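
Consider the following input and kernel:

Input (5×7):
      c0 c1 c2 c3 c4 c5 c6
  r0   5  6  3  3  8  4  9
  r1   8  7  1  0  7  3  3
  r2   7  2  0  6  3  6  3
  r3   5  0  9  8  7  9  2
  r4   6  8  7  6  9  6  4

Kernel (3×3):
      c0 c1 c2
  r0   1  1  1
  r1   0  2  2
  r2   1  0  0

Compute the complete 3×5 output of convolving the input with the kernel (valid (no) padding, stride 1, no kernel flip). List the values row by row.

37 16 28 41 36
25 20 35 36 38
33 50 46 53 43

Output[0,0]: The receptive field on the input at this output position is [5 6 3 / 8 7 1 / 7 2 0]. Elementwise product with the kernel and sum: 5·1 + 6·1 + 3·1 + 7·2 + 1·2 + 7·1.
Output[0,1]: The receptive field on the input at this output position is [6 3 3 / 7 1 0 / 2 0 6]. Elementwise product with the kernel and sum: 6·1 + 3·1 + 3·1 + 1·2 + 0·2 + 2·1.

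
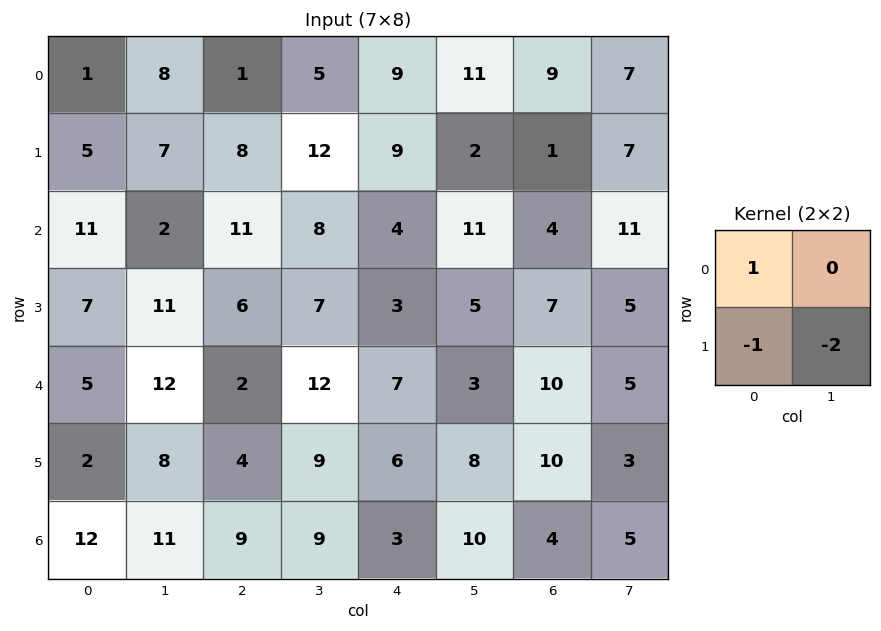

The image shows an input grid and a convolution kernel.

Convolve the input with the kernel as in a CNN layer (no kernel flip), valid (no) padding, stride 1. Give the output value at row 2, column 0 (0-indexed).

The receptive field on the input at this output position is [11 2 / 7 11]. Elementwise product with the kernel and sum: 11·1 + 7·-1 + 11·-2.

-18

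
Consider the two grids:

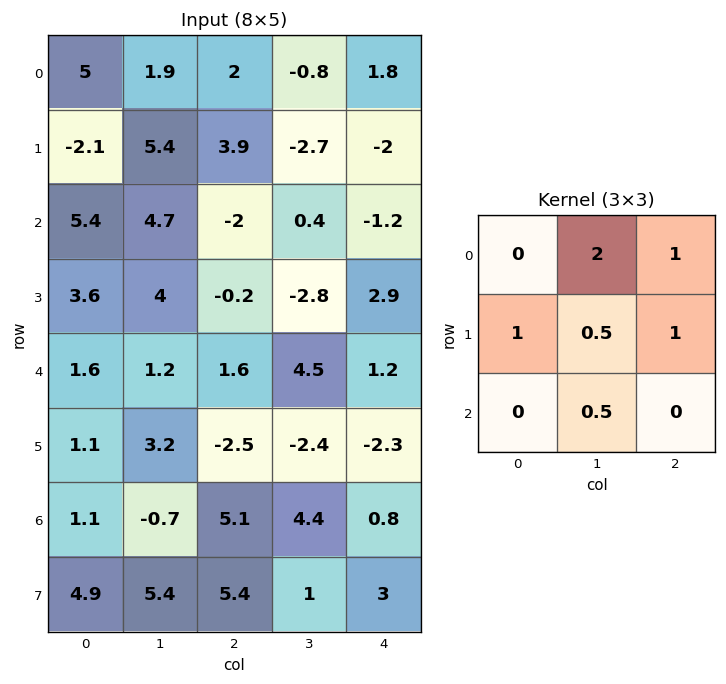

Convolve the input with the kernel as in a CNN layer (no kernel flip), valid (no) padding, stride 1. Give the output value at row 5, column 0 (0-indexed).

The receptive field on the input at this output position is [1.1 3.2 -2.5 / 1.1 -0.7 5.1 / 4.9 5.4 5.4]. Elementwise product with the kernel and sum: 3.2·2 + -2.5·1 + 1.1·1 + -0.7·0.5 + 5.1·1 + 5.4·0.5.

12.45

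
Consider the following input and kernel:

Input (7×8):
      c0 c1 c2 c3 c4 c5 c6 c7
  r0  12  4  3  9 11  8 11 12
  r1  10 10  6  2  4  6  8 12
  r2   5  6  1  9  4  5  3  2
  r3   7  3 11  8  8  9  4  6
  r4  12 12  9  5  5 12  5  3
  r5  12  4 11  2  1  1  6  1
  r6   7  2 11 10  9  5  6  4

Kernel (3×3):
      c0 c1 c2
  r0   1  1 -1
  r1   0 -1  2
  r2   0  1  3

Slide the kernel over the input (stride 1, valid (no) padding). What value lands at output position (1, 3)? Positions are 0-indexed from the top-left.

41

The receptive field on the input at this output position is [2 4 6 / 9 4 5 / 8 8 9]. Elementwise product with the kernel and sum: 2·1 + 4·1 + 6·-1 + 4·-1 + 5·2 + 8·1 + 9·3.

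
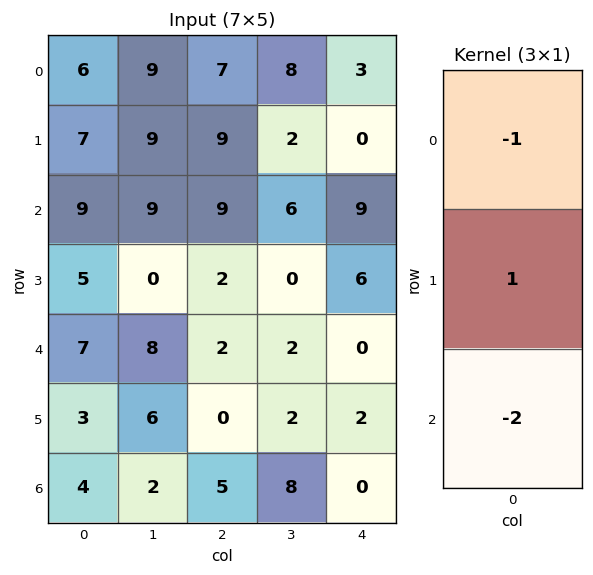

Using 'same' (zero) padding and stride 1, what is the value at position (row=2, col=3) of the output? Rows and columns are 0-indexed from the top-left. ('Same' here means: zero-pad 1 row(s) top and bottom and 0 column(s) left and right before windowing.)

4

The receptive field on the zero-padded input at this output position is [2 / 6 / 0]. Elementwise product with the kernel and sum: 2·-1 + 6·1 + 0·-2.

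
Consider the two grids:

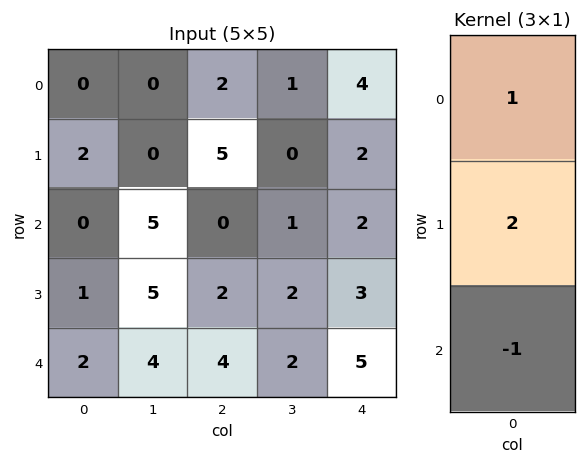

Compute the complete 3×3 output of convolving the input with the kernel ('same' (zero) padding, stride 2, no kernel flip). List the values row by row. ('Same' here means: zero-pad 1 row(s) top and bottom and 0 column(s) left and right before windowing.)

-2 -1 6
1 3 3
5 10 13

Output[0,0]: The receptive field on the zero-padded input at this output position is [0 / 0 / 2]. Elementwise product with the kernel and sum: 0·1 + 0·2 + 2·-1.
Output[0,1]: The receptive field on the zero-padded input at this output position is [0 / 2 / 5]. Elementwise product with the kernel and sum: 0·1 + 2·2 + 5·-1.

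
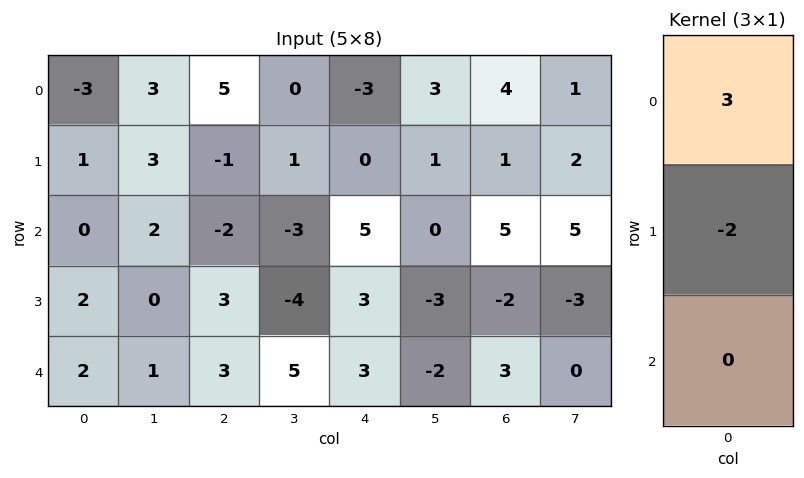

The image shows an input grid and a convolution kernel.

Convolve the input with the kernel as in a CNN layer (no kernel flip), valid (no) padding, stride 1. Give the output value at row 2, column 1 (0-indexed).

6

The receptive field on the input at this output position is [2 / 0 / 1]. Elementwise product with the kernel and sum: 2·3 + 0·-2.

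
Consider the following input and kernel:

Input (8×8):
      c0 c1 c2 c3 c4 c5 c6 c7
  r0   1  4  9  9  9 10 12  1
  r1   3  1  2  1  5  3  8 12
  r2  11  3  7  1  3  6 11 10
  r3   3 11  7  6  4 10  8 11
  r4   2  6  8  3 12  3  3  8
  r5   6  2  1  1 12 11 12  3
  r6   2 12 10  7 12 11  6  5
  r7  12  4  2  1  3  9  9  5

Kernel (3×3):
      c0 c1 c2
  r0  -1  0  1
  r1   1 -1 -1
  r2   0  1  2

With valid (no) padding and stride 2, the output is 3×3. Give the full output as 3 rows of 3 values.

25 3 25
3 20 3
41 23 3

Output[0,0]: The receptive field on the input at this output position is [1 4 9 / 3 1 2 / 11 3 7]. Elementwise product with the kernel and sum: 1·-1 + 9·1 + 3·1 + 1·-1 + 2·-1 + 3·1 + 7·2.
Output[0,1]: The receptive field on the input at this output position is [9 9 9 / 2 1 5 / 7 1 3]. Elementwise product with the kernel and sum: 9·-1 + 9·1 + 2·1 + 1·-1 + 5·-1 + 1·1 + 3·2.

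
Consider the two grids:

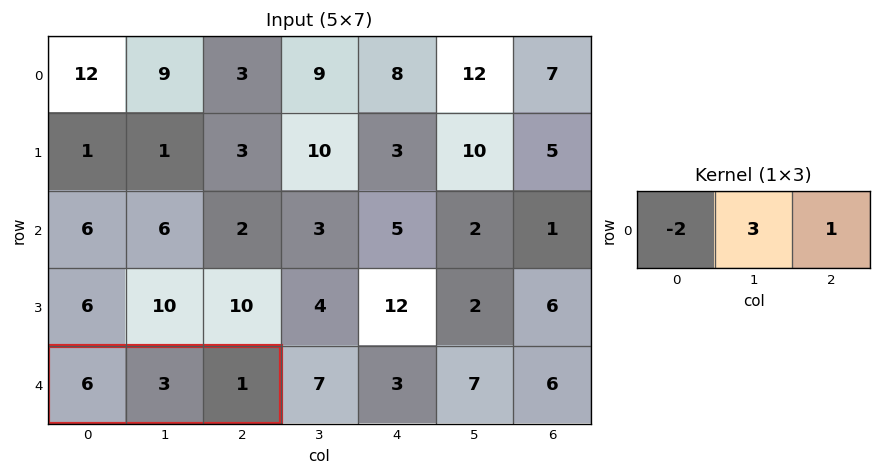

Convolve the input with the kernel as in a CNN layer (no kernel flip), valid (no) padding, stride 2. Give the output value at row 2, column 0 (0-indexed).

The receptive field on the input at this output position is [6 3 1]. Elementwise product with the kernel and sum: 6·-2 + 3·3 + 1·1.

-2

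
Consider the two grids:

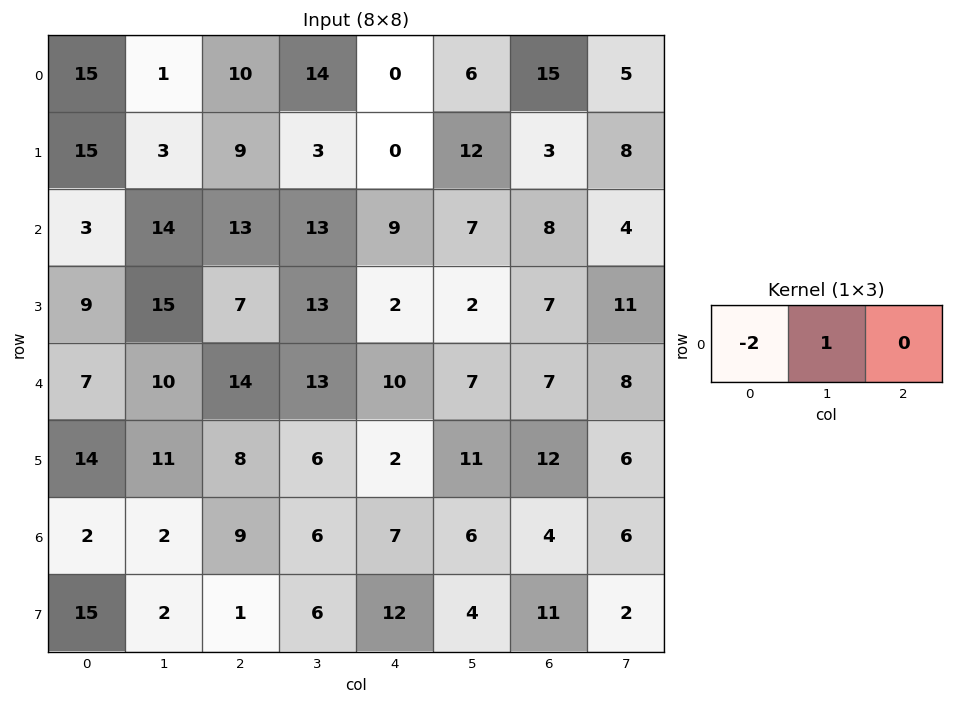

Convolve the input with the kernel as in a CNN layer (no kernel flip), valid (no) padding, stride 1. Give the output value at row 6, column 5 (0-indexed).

The receptive field on the input at this output position is [6 4 6]. Elementwise product with the kernel and sum: 6·-2 + 4·1.

-8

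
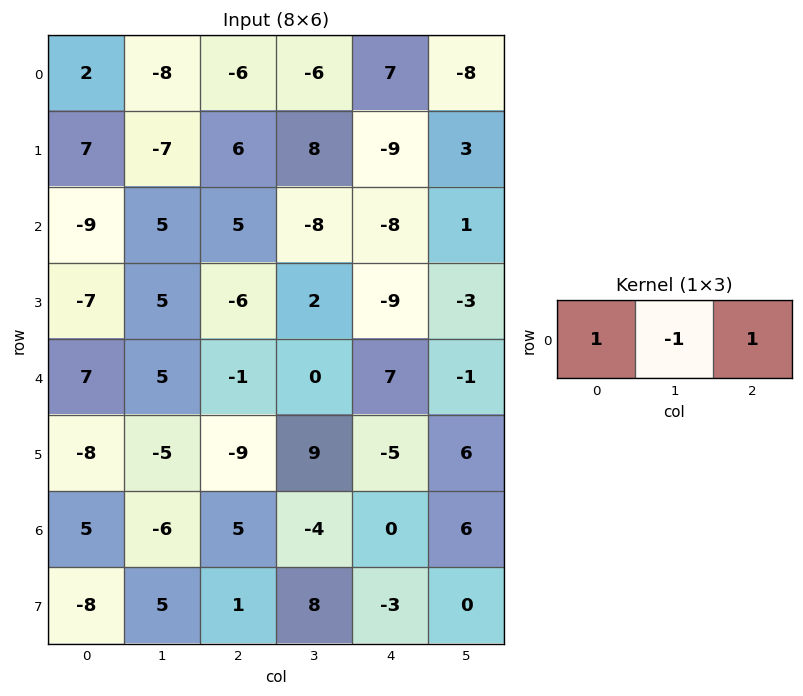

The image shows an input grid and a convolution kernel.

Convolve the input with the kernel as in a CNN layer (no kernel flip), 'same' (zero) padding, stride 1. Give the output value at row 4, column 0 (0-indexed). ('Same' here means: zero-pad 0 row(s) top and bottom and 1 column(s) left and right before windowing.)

The receptive field on the zero-padded input at this output position is [0 7 5]. Elementwise product with the kernel and sum: 0·1 + 7·-1 + 5·1.

-2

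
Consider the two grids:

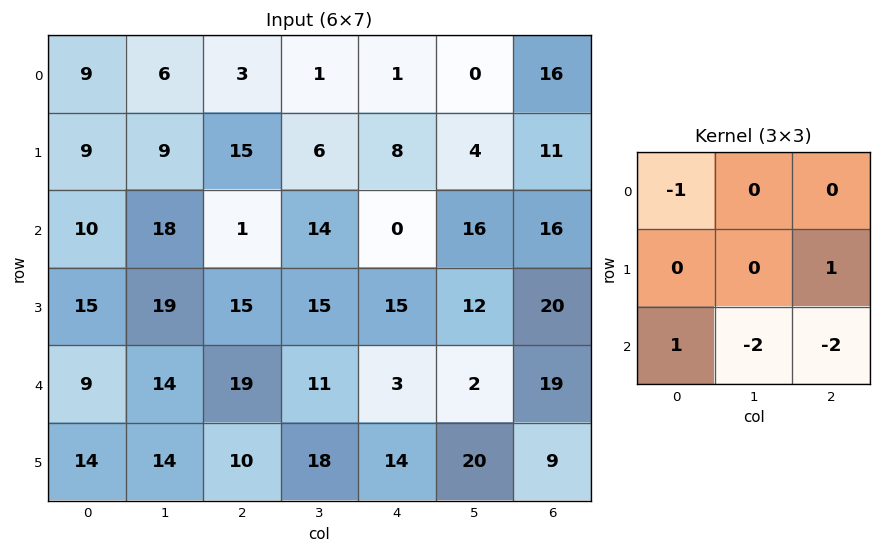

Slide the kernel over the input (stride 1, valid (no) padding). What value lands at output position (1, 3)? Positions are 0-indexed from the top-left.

-29

The receptive field on the input at this output position is [6 8 4 / 14 0 16 / 15 15 12]. Elementwise product with the kernel and sum: 6·-1 + 16·1 + 15·1 + 15·-2 + 12·-2.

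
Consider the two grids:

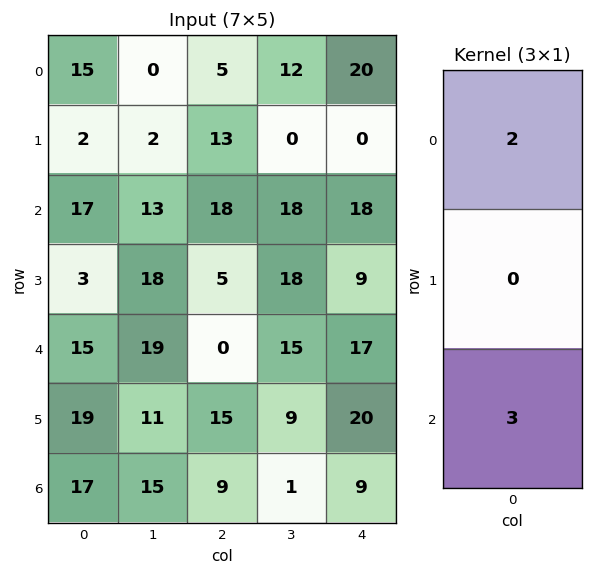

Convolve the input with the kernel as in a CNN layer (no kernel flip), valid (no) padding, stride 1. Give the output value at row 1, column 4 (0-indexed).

The receptive field on the input at this output position is [0 / 18 / 9]. Elementwise product with the kernel and sum: 0·2 + 9·3.

27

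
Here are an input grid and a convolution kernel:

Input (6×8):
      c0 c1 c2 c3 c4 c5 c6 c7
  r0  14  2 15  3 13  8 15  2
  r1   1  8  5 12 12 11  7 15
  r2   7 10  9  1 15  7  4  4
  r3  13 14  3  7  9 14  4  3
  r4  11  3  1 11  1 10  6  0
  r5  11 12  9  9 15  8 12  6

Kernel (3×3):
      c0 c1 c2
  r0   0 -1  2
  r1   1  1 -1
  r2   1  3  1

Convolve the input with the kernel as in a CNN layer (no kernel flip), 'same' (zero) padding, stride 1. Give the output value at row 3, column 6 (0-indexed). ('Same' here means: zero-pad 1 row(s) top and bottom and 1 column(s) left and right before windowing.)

The receptive field on the zero-padded input at this output position is [7 4 4 / 14 4 3 / 10 6 0]. Elementwise product with the kernel and sum: 4·-1 + 4·2 + 14·1 + 4·1 + 3·-1 + 10·1 + 6·3 + 0·1.

47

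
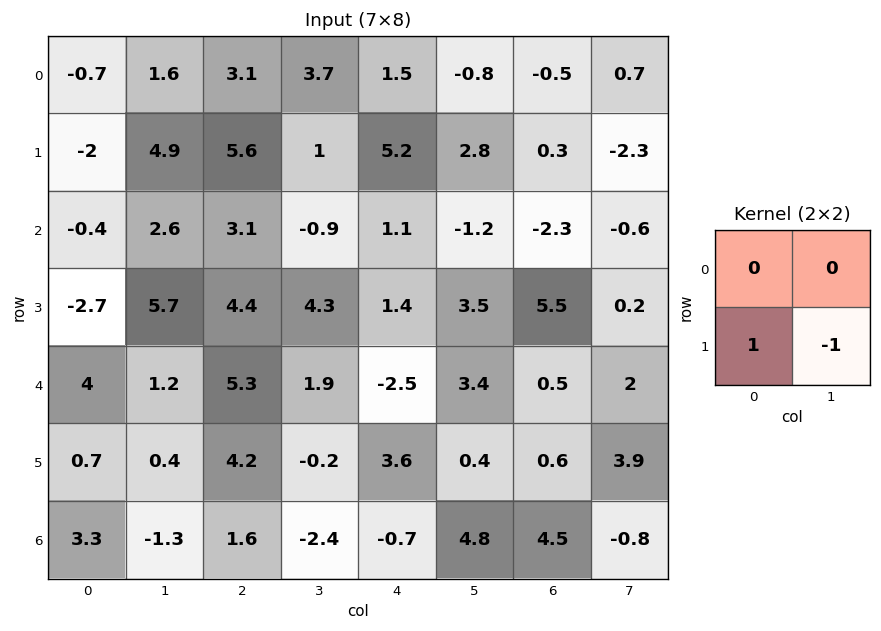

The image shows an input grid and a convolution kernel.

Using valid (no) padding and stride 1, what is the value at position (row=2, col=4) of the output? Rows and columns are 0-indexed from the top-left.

-2.1

The receptive field on the input at this output position is [1.1 -1.2 / 1.4 3.5]. Elementwise product with the kernel and sum: 1.4·1 + 3.5·-1.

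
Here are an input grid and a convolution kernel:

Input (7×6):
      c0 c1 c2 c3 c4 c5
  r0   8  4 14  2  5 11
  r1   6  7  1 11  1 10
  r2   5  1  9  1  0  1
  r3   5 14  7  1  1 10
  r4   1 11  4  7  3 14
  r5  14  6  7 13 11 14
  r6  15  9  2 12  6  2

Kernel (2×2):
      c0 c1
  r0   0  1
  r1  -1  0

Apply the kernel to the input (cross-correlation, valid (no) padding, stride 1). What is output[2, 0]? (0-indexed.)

-4

The receptive field on the input at this output position is [5 1 / 5 14]. Elementwise product with the kernel and sum: 1·1 + 5·-1.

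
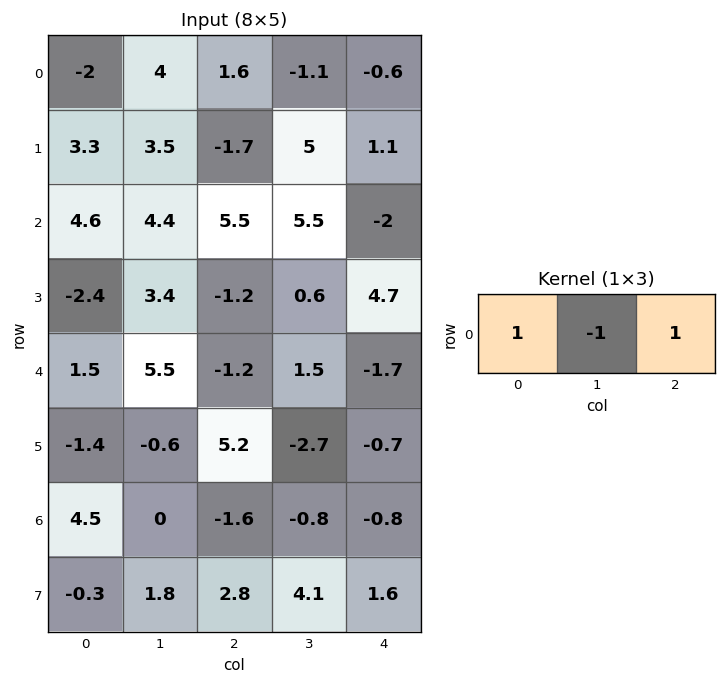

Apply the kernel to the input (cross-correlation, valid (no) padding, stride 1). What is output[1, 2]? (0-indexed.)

-5.6

The receptive field on the input at this output position is [-1.7 5 1.1]. Elementwise product with the kernel and sum: -1.7·1 + 5·-1 + 1.1·1.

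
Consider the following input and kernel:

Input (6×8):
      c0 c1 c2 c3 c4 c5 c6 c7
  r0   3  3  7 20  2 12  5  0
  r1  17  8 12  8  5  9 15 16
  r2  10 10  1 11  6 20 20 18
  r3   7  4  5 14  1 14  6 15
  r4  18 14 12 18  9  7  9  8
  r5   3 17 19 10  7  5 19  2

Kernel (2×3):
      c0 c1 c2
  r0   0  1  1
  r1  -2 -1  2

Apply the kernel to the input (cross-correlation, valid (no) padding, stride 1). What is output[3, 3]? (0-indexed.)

-16

The receptive field on the input at this output position is [14 1 14 / 18 9 7]. Elementwise product with the kernel and sum: 1·1 + 14·1 + 18·-2 + 9·-1 + 7·2.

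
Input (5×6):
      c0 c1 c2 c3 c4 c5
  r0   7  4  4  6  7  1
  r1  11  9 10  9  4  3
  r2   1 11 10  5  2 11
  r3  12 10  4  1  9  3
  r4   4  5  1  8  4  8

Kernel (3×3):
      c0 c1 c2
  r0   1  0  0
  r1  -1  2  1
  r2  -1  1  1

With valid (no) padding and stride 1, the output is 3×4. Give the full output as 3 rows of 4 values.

Output[0,0]: The receptive field on the input at this output position is [7 4 4 / 11 9 10 / 1 11 10]. Elementwise product with the kernel and sum: 7·1 + 11·-1 + 9·2 + 10·1 + 1·-1 + 11·1 + 10·1.
Output[0,1]: The receptive field on the input at this output position is [4 4 6 / 9 10 9 / 11 10 5]. Elementwise product with the kernel and sum: 4·1 + 9·-1 + 10·2 + 9·1 + 11·-1 + 10·1 + 5·1.

44 28 13 16
44 18 18 30
15 14 28 29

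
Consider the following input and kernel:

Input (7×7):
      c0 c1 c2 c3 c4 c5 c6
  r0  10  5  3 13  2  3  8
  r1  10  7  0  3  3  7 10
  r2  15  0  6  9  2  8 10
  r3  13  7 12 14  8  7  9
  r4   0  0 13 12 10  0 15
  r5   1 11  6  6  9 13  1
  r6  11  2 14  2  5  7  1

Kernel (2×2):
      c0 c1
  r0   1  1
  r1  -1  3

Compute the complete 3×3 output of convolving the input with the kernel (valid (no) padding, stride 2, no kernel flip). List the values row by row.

Output[0,0]: The receptive field on the input at this output position is [10 5 / 10 7]. Elementwise product with the kernel and sum: 10·1 + 5·1 + 10·-1 + 7·3.

26 25 23
23 45 23
32 37 40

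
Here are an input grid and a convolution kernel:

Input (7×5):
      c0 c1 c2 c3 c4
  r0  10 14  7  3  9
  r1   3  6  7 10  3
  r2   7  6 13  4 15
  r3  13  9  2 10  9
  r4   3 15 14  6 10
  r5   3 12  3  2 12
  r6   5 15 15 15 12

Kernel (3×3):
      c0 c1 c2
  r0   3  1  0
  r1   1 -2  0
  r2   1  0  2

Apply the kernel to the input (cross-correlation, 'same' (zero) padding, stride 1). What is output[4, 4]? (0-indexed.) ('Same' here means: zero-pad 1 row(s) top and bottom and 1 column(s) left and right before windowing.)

27

The receptive field on the zero-padded input at this output position is [10 9 0 / 6 10 0 / 2 12 0]. Elementwise product with the kernel and sum: 10·3 + 9·1 + 6·1 + 10·-2 + 2·1 + 0·2.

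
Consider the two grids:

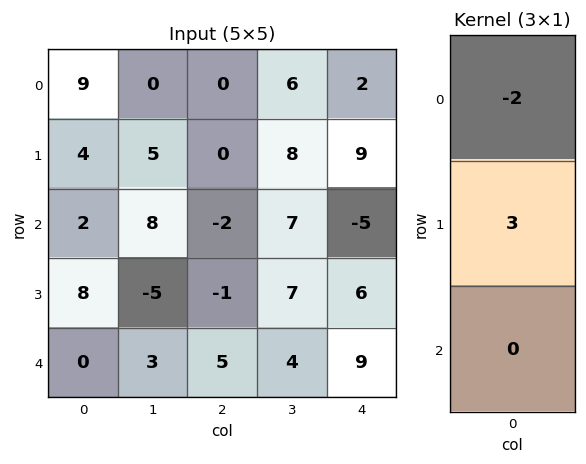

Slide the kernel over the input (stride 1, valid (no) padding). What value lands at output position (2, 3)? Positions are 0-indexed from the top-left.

The receptive field on the input at this output position is [7 / 7 / 4]. Elementwise product with the kernel and sum: 7·-2 + 7·3.

7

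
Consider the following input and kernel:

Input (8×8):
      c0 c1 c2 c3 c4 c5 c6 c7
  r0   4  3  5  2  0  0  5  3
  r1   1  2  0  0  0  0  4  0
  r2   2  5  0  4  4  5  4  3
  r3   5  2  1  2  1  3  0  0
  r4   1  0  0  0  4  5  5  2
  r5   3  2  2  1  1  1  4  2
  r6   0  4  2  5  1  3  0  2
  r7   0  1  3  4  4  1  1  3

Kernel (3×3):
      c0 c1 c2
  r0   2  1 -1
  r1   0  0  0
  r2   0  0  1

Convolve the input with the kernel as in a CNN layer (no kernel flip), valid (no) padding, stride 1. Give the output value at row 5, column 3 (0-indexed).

3

The receptive field on the input at this output position is [1 1 1 / 5 1 3 / 4 4 1]. Elementwise product with the kernel and sum: 1·2 + 1·1 + 1·-1 + 1·1.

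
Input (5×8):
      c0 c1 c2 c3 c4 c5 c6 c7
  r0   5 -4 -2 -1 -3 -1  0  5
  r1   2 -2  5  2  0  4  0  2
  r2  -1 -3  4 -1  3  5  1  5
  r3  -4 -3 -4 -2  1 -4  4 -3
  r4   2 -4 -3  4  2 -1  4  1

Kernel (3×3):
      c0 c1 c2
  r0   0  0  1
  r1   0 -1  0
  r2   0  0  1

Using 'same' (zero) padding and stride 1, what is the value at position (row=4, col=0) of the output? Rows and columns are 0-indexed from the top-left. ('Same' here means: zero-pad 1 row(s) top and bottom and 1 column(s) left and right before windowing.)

The receptive field on the zero-padded input at this output position is [0 -4 -3 / 0 2 -4 / 0 0 0]. Elementwise product with the kernel and sum: -3·1 + 2·-1 + 0·1.

-5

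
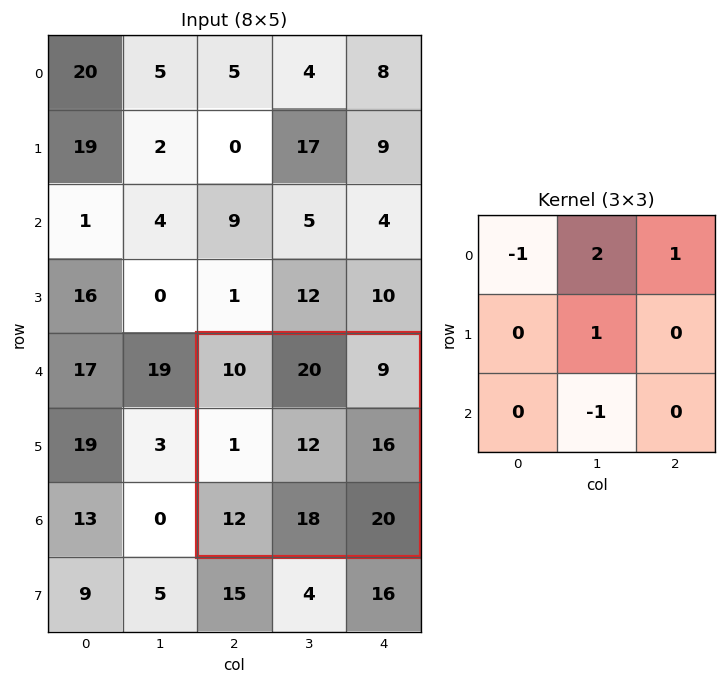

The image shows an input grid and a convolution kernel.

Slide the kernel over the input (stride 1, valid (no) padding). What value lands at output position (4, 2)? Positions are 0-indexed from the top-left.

33

The receptive field on the input at this output position is [10 20 9 / 1 12 16 / 12 18 20]. Elementwise product with the kernel and sum: 10·-1 + 20·2 + 9·1 + 12·1 + 18·-1.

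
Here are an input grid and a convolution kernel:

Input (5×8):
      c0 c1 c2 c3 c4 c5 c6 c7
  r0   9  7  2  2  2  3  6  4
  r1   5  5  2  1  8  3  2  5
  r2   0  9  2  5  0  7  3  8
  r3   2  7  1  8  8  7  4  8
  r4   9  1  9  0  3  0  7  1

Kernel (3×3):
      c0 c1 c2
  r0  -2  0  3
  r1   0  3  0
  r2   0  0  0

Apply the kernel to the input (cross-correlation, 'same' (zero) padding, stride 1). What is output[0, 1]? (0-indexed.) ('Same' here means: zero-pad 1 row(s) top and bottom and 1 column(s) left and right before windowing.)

The receptive field on the zero-padded input at this output position is [0 0 0 / 9 7 2 / 5 5 2]. Elementwise product with the kernel and sum: 0·-2 + 0·3 + 7·3.

21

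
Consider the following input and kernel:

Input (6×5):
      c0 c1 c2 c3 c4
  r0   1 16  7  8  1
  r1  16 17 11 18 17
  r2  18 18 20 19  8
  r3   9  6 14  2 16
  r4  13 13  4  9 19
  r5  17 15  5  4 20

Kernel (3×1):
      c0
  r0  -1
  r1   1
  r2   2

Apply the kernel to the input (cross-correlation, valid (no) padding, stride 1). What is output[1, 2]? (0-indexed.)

37

The receptive field on the input at this output position is [11 / 20 / 14]. Elementwise product with the kernel and sum: 11·-1 + 20·1 + 14·2.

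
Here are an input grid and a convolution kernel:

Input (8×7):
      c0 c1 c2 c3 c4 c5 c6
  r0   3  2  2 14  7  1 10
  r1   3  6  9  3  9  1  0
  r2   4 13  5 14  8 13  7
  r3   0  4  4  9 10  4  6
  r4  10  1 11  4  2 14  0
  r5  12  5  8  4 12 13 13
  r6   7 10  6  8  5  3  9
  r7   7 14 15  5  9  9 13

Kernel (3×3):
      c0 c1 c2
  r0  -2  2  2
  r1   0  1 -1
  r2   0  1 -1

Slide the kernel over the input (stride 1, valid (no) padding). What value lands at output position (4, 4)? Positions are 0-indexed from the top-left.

18

The receptive field on the input at this output position is [2 14 0 / 12 13 13 / 5 3 9]. Elementwise product with the kernel and sum: 2·-2 + 14·2 + 0·2 + 13·1 + 13·-1 + 3·1 + 9·-1.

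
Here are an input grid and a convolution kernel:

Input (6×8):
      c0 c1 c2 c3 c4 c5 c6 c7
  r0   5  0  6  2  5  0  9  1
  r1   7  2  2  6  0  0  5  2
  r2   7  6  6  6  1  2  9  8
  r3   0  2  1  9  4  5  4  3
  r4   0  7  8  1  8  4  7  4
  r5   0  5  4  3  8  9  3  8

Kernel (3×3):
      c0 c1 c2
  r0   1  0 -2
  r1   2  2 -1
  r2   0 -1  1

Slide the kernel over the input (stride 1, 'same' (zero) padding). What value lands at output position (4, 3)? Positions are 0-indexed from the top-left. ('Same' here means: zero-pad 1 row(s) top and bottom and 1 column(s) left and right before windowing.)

The receptive field on the zero-padded input at this output position is [1 9 4 / 8 1 8 / 4 3 8]. Elementwise product with the kernel and sum: 1·1 + 4·-2 + 8·2 + 1·2 + 8·-1 + 3·-1 + 8·1.

8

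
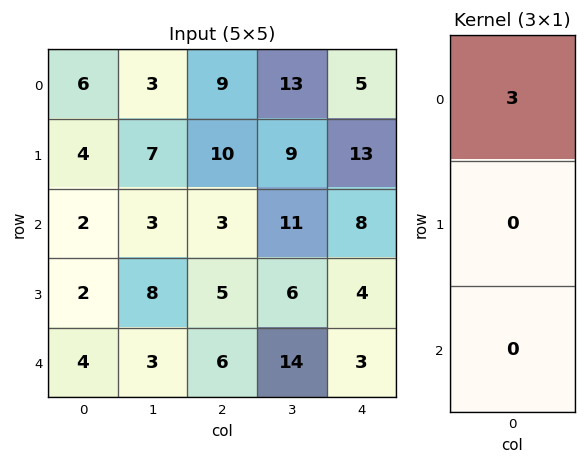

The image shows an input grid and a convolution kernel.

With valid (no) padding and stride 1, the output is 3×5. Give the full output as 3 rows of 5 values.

18 9 27 39 15
12 21 30 27 39
6 9 9 33 24

Output[0,0]: The receptive field on the input at this output position is [6 / 4 / 2]. Elementwise product with the kernel and sum: 6·3.
Output[0,1]: The receptive field on the input at this output position is [3 / 7 / 3]. Elementwise product with the kernel and sum: 3·3.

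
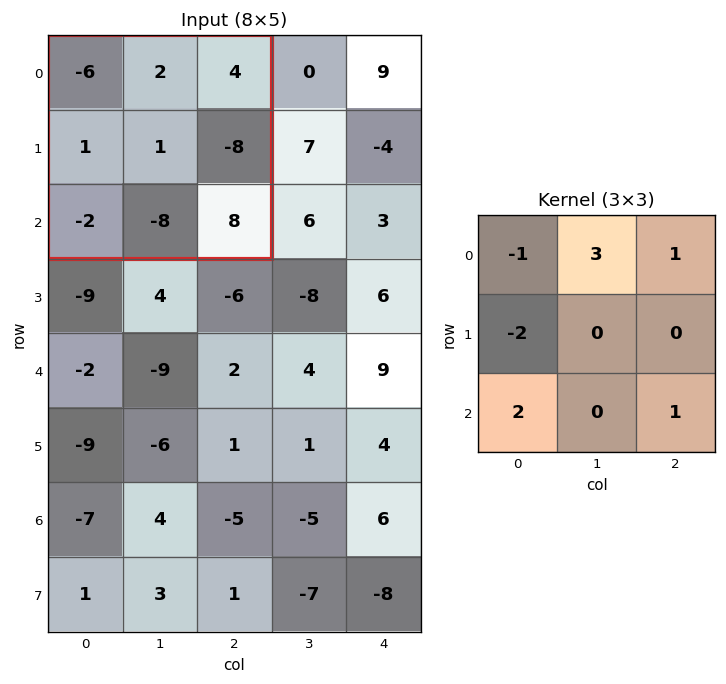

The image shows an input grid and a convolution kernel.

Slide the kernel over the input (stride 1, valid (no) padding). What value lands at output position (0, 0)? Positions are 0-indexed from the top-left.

18

The receptive field on the input at this output position is [-6 2 4 / 1 1 -8 / -2 -8 8]. Elementwise product with the kernel and sum: -6·-1 + 2·3 + 4·1 + 1·-2 + -2·2 + 8·1.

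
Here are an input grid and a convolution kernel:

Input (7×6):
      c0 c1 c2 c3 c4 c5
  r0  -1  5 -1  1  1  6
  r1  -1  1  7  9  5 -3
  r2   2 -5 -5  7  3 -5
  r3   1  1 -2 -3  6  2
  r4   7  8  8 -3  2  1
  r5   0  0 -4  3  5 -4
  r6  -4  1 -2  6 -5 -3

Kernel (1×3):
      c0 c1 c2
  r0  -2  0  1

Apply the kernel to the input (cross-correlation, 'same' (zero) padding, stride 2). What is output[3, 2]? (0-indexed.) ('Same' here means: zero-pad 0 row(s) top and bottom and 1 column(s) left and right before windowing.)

-15

The receptive field on the zero-padded input at this output position is [6 -5 -3]. Elementwise product with the kernel and sum: 6·-2 + -3·1.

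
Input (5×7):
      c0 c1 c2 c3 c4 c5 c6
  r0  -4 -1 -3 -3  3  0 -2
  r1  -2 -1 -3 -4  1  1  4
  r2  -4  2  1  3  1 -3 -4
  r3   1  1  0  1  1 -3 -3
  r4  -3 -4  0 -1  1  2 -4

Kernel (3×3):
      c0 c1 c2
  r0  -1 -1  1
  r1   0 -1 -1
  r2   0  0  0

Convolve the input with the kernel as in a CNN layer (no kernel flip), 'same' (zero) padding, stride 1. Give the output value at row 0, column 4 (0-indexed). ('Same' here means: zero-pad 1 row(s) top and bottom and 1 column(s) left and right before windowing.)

The receptive field on the zero-padded input at this output position is [0 0 0 / -3 3 0 / -4 1 1]. Elementwise product with the kernel and sum: 0·-1 + 0·-1 + 0·1 + 3·-1 + 0·-1.

-3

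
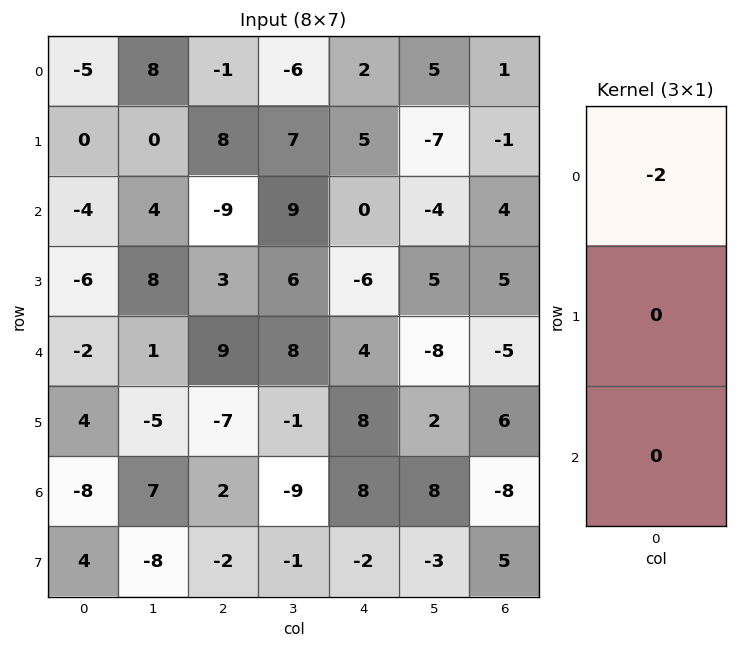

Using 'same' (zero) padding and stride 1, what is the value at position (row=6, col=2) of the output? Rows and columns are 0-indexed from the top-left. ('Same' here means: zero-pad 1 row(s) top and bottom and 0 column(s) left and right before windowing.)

14

The receptive field on the zero-padded input at this output position is [-7 / 2 / -2]. Elementwise product with the kernel and sum: -7·-2.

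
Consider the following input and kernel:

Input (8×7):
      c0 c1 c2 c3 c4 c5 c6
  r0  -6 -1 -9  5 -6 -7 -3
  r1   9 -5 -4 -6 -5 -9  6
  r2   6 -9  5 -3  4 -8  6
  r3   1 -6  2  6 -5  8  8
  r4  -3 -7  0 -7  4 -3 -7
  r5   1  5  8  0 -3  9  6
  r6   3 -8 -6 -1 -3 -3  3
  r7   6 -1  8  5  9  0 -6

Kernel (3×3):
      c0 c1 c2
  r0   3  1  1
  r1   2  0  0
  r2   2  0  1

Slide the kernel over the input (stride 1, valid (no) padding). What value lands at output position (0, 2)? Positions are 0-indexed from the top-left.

The receptive field on the input at this output position is [-9 5 -6 / -4 -6 -5 / 5 -3 4]. Elementwise product with the kernel and sum: -9·3 + 5·1 + -6·1 + -4·2 + 5·2 + 4·1.

-22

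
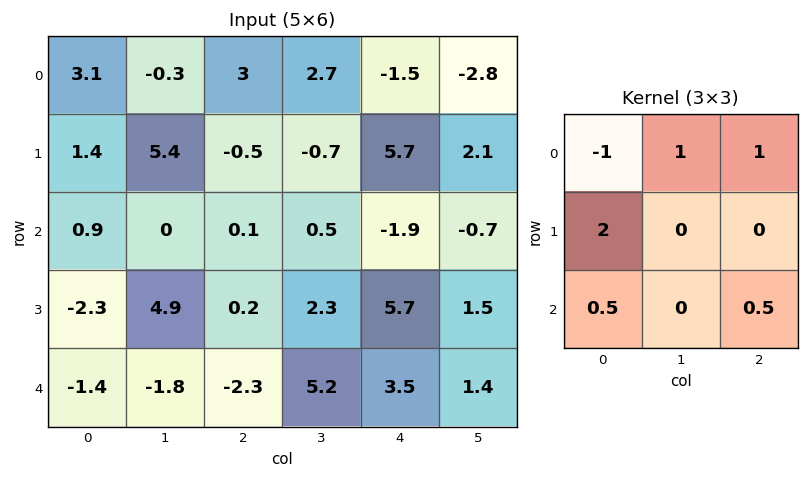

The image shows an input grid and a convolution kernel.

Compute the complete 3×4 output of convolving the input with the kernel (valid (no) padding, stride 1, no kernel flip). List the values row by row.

Output[0,0]: The receptive field on the input at this output position is [3.1 -0.3 3 / 1.4 5.4 -0.5 / 0.9 0 0.1]. Elementwise product with the kernel and sum: 3.1·-1 + -0.3·1 + 3·1 + 1.4·2 + 0.9·0.5 + 0.1·0.5.

2.9 17.05 -3.7 -8.5
4.25 -3 8.65 11.4
-7.25 12.1 -0.5 4.8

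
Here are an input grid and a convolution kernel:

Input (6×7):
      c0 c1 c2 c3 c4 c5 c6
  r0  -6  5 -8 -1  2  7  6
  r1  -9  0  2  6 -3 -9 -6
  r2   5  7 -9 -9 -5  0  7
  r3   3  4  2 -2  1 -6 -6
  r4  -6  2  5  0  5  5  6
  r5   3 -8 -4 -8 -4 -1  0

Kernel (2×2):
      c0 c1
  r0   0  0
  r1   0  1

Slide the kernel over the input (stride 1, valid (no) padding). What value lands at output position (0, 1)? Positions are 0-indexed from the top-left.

The receptive field on the input at this output position is [5 -8 / 0 2]. Elementwise product with the kernel and sum: 2·1.

2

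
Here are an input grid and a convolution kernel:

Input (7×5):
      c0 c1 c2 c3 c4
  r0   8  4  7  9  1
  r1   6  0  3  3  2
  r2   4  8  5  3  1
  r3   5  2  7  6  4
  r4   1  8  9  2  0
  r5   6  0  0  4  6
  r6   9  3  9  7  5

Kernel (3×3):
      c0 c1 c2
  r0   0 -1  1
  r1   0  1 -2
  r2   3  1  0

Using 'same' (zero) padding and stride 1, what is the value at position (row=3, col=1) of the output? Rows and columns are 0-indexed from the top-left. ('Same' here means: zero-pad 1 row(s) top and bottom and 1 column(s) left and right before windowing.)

-4

The receptive field on the zero-padded input at this output position is [4 8 5 / 5 2 7 / 1 8 9]. Elementwise product with the kernel and sum: 8·-1 + 5·1 + 2·1 + 7·-2 + 1·3 + 8·1.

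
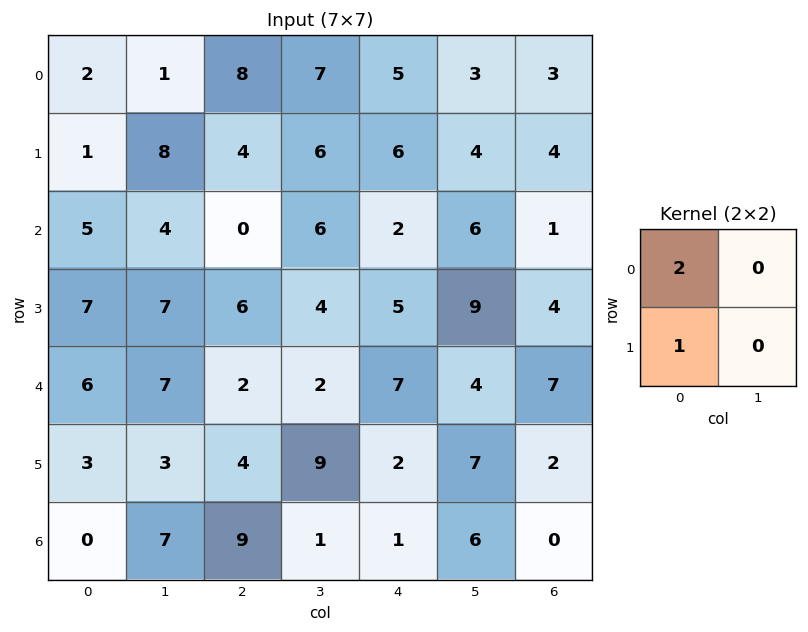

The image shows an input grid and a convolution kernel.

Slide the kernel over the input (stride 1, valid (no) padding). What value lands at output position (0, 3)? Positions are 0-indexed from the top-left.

The receptive field on the input at this output position is [7 5 / 6 6]. Elementwise product with the kernel and sum: 7·2 + 6·1.

20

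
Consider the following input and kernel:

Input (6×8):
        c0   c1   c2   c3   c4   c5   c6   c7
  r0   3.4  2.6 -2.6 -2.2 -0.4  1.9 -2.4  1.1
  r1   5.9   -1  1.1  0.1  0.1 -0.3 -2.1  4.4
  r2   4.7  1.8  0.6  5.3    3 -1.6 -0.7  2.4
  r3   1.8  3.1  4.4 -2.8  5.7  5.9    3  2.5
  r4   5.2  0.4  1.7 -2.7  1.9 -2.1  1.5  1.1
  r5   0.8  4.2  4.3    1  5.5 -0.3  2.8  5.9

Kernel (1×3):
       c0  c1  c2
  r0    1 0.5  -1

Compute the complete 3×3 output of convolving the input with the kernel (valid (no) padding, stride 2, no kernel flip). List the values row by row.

7.3 -3.3 2.95
5 0.25 2.9
3.7 -1.55 -0.65

Output[0,0]: The receptive field on the input at this output position is [3.4 2.6 -2.6]. Elementwise product with the kernel and sum: 3.4·1 + 2.6·0.5 + -2.6·-1.
Output[0,1]: The receptive field on the input at this output position is [-2.6 -2.2 -0.4]. Elementwise product with the kernel and sum: -2.6·1 + -2.2·0.5 + -0.4·-1.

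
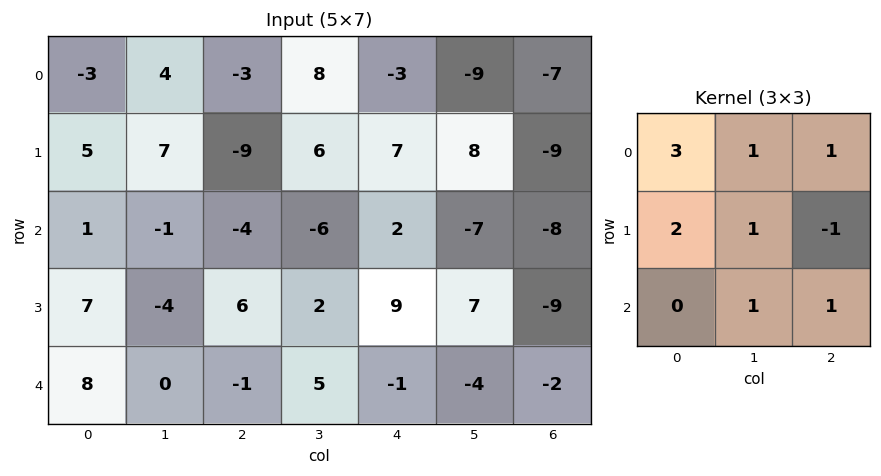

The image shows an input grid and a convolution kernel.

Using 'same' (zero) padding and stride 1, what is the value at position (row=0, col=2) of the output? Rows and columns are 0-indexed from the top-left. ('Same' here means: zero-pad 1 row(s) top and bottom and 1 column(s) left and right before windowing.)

The receptive field on the zero-padded input at this output position is [0 0 0 / 4 -3 8 / 7 -9 6]. Elementwise product with the kernel and sum: 0·3 + 0·1 + 0·1 + 4·2 + -3·1 + 8·-1 + -9·1 + 6·1.

-6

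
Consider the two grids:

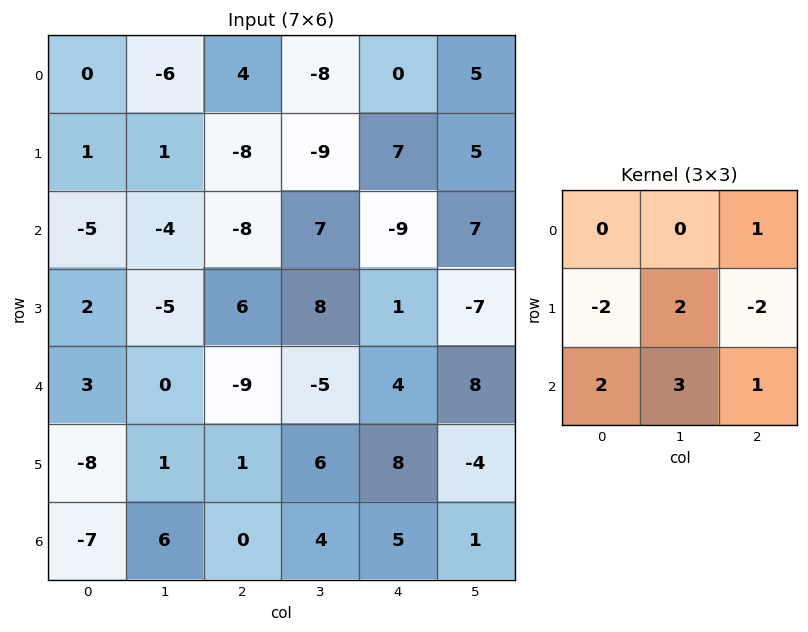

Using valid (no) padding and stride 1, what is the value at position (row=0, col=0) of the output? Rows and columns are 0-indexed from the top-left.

The receptive field on the input at this output position is [0 -6 4 / 1 1 -8 / -5 -4 -8]. Elementwise product with the kernel and sum: 4·1 + 1·-2 + 1·2 + -8·-2 + -5·2 + -4·3 + -8·1.

-10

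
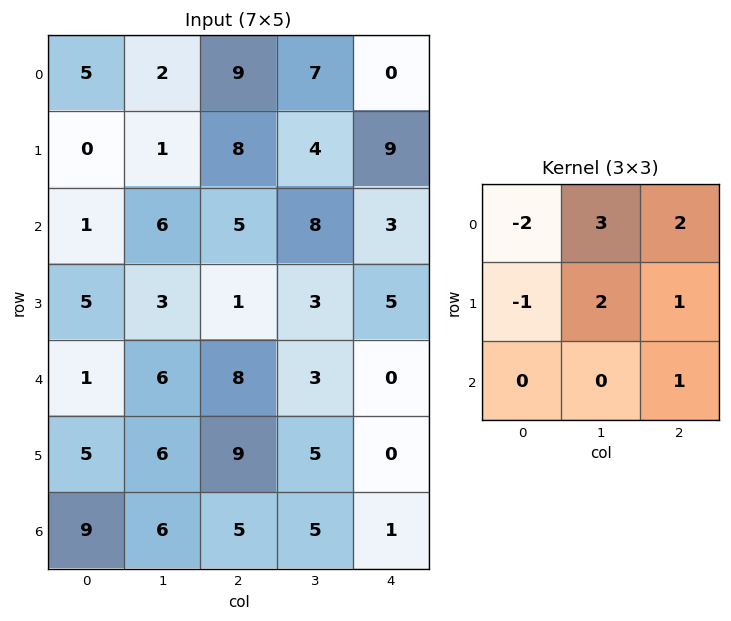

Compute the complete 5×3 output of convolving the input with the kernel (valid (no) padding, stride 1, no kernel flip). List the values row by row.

29 64 15
36 45 33
36 24 30
29 21 15
53 40 -5

Output[0,0]: The receptive field on the input at this output position is [5 2 9 / 0 1 8 / 1 6 5]. Elementwise product with the kernel and sum: 5·-2 + 2·3 + 9·2 + 0·-1 + 1·2 + 8·1 + 5·1.
Output[0,1]: The receptive field on the input at this output position is [2 9 7 / 1 8 4 / 6 5 8]. Elementwise product with the kernel and sum: 2·-2 + 9·3 + 7·2 + 1·-1 + 8·2 + 4·1 + 8·1.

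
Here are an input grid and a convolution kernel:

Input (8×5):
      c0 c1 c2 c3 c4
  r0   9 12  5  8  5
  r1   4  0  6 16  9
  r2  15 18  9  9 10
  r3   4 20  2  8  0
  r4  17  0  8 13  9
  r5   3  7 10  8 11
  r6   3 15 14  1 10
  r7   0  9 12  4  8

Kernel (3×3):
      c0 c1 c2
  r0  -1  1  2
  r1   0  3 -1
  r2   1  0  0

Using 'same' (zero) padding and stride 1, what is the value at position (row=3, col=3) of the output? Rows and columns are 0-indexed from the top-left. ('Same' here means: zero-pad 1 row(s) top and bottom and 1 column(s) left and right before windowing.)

52

The receptive field on the zero-padded input at this output position is [9 9 10 / 2 8 0 / 8 13 9]. Elementwise product with the kernel and sum: 9·-1 + 9·1 + 10·2 + 8·3 + 0·-1 + 8·1.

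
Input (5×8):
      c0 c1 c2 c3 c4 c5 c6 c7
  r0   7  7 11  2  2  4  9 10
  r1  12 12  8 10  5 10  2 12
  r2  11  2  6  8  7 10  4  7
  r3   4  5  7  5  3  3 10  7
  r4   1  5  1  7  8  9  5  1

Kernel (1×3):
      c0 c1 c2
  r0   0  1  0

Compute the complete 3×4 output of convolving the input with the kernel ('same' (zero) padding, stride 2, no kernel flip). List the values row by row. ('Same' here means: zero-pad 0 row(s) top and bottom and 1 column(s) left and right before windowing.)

Output[0,0]: The receptive field on the zero-padded input at this output position is [0 7 7]. Elementwise product with the kernel and sum: 7·1.

7 11 2 9
11 6 7 4
1 1 8 5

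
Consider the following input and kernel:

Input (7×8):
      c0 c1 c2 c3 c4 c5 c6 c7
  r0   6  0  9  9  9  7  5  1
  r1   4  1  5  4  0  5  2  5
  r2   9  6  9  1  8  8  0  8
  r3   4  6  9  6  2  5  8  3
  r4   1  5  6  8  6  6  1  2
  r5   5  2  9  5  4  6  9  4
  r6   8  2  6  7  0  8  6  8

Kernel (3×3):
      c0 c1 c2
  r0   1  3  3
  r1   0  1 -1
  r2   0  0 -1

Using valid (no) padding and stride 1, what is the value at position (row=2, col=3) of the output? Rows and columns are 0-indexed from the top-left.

40

The receptive field on the input at this output position is [1 8 8 / 6 2 5 / 8 6 6]. Elementwise product with the kernel and sum: 1·1 + 8·3 + 8·3 + 2·1 + 5·-1 + 6·-1.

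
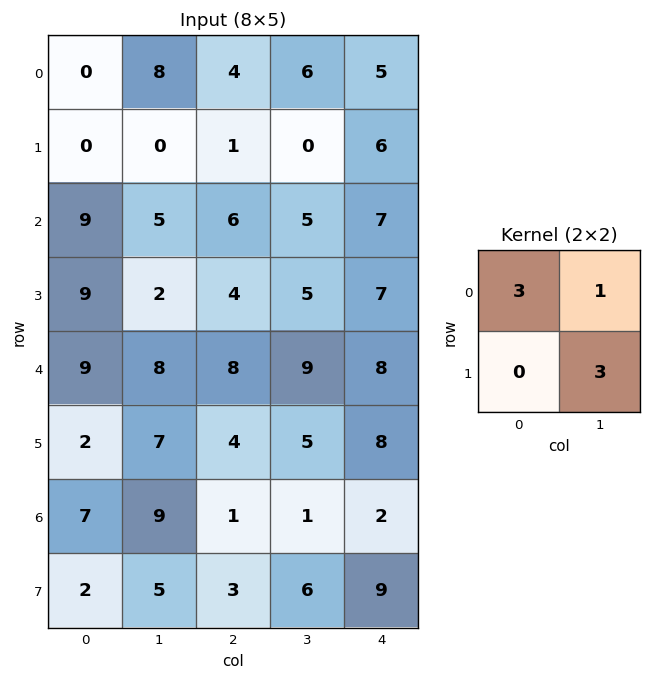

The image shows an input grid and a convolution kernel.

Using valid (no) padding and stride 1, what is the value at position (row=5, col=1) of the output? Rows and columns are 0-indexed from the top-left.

The receptive field on the input at this output position is [7 4 / 9 1]. Elementwise product with the kernel and sum: 7·3 + 4·1 + 1·3.

28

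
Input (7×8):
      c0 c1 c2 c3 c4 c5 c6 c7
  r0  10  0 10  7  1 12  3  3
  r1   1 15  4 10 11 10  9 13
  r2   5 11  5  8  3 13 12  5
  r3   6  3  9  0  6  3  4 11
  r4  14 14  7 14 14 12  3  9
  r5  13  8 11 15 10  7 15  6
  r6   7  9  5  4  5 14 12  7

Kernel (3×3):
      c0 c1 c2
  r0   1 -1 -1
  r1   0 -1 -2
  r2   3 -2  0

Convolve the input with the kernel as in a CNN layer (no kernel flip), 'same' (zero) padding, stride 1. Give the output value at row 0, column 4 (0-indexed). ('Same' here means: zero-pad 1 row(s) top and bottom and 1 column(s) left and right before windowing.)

-17

The receptive field on the zero-padded input at this output position is [0 0 0 / 7 1 12 / 10 11 10]. Elementwise product with the kernel and sum: 0·1 + 0·-1 + 0·-1 + 1·-1 + 12·-2 + 10·3 + 11·-2.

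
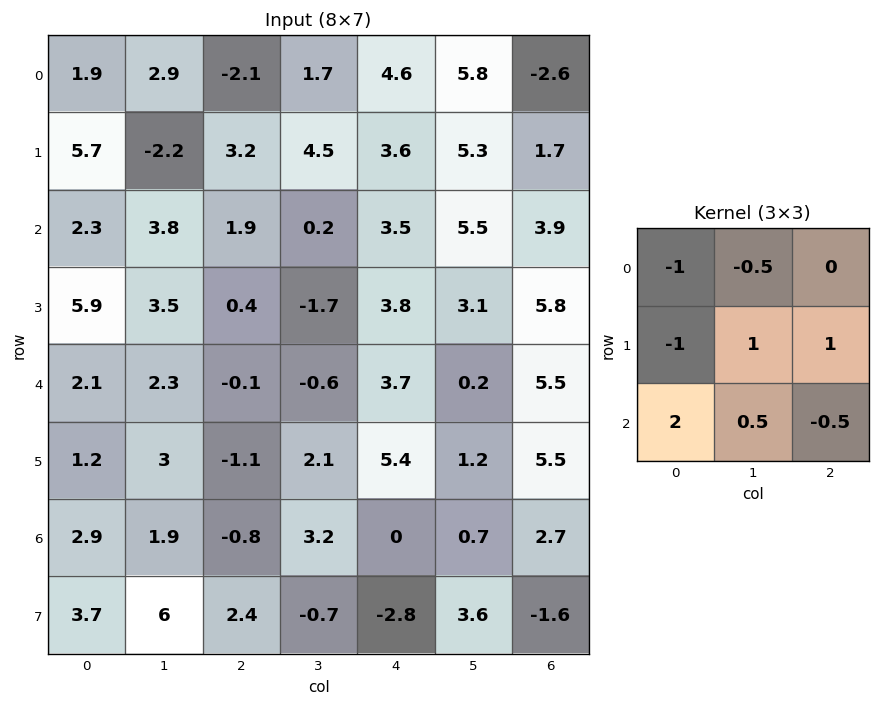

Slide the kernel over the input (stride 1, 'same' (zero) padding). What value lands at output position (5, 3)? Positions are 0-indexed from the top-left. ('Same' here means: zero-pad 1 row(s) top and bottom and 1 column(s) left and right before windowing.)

9

The receptive field on the zero-padded input at this output position is [-0.1 -0.6 3.7 / -1.1 2.1 5.4 / -0.8 3.2 0]. Elementwise product with the kernel and sum: -0.1·-1 + -0.6·-0.5 + -1.1·-1 + 2.1·1 + 5.4·1 + -0.8·2 + 3.2·0.5 + 0·-0.5.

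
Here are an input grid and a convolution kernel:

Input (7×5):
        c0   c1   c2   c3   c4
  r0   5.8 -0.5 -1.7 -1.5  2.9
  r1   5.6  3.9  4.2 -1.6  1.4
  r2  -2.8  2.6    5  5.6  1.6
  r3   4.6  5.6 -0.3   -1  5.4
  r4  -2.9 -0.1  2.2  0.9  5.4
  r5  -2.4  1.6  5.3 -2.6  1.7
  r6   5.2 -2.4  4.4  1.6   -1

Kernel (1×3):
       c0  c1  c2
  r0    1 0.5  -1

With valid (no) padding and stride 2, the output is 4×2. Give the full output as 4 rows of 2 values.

7.25 -5.35
-6.5 6.2
-5.15 -2.75
-0.4 6.2

Output[0,0]: The receptive field on the input at this output position is [5.8 -0.5 -1.7]. Elementwise product with the kernel and sum: 5.8·1 + -0.5·0.5 + -1.7·-1.
Output[0,1]: The receptive field on the input at this output position is [-1.7 -1.5 2.9]. Elementwise product with the kernel and sum: -1.7·1 + -1.5·0.5 + 2.9·-1.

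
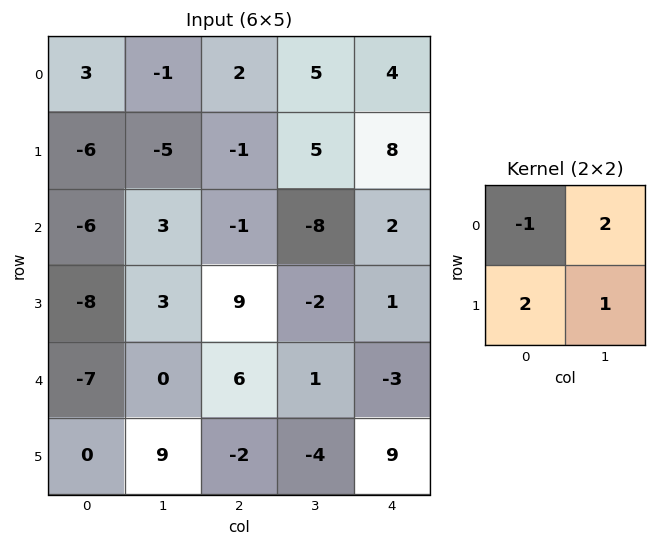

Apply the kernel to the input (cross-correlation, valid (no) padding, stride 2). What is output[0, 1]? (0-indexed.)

11

The receptive field on the input at this output position is [2 5 / -1 5]. Elementwise product with the kernel and sum: 2·-1 + 5·2 + -1·2 + 5·1.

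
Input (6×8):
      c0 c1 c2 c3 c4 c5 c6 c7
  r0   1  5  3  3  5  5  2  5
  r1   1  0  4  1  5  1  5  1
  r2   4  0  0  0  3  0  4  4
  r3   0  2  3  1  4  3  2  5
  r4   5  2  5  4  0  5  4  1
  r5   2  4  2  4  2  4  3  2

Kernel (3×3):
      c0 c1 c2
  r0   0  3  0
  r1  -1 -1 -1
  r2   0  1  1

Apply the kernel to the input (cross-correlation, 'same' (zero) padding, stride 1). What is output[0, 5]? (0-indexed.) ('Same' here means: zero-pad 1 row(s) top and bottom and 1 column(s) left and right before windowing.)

-6

The receptive field on the zero-padded input at this output position is [0 0 0 / 5 5 2 / 5 1 5]. Elementwise product with the kernel and sum: 0·3 + 5·-1 + 5·-1 + 2·-1 + 1·1 + 5·1.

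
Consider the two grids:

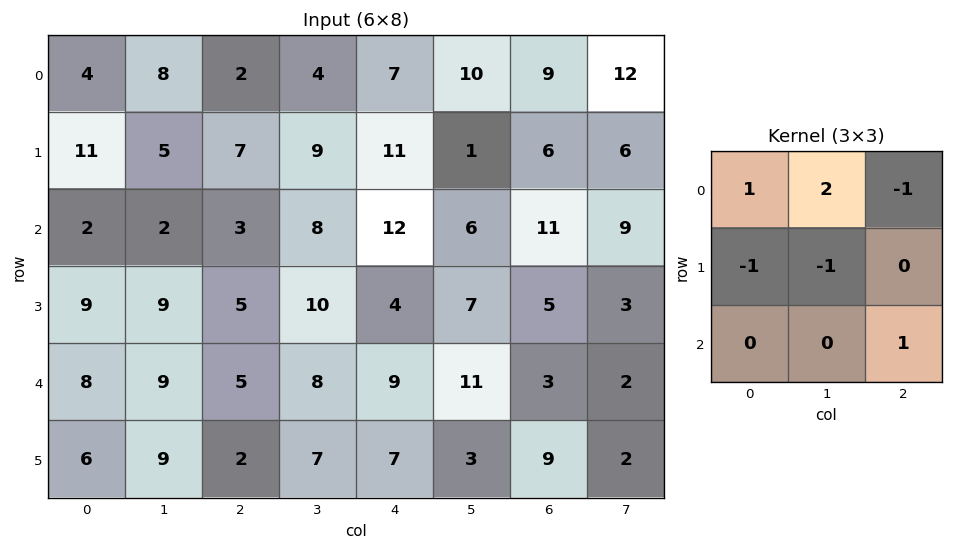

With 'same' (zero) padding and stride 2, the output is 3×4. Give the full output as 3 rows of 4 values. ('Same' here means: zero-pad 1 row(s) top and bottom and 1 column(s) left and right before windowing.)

Output[0,0]: The receptive field on the zero-padded input at this output position is [0 0 0 / 0 4 8 / 0 11 5]. Elementwise product with the kernel and sum: 0·1 + 0·2 + 0·-1 + 0·-1 + 4·-1 + 5·1.
Output[0,1]: The receptive field on the zero-padded input at this output position is [0 0 0 / 8 2 4 / 5 7 9]. Elementwise product with the kernel and sum: 0·1 + 0·2 + 0·-1 + 8·-1 + 2·-1 + 9·1.

1 -1 -10 -13
24 15 17 -7
10 2 -3 2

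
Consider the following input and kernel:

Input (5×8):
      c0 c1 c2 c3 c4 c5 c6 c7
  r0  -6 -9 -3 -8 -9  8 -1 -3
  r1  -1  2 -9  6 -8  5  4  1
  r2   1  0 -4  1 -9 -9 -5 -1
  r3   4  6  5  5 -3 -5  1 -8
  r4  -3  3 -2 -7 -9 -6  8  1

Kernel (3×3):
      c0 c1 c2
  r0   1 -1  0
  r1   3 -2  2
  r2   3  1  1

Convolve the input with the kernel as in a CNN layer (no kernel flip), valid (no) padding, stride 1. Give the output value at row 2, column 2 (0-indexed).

-28

The receptive field on the input at this output position is [-4 1 -9 / 5 5 -3 / -2 -7 -9]. Elementwise product with the kernel and sum: -4·1 + 1·-1 + 5·3 + 5·-2 + -3·2 + -2·3 + -7·1 + -9·1.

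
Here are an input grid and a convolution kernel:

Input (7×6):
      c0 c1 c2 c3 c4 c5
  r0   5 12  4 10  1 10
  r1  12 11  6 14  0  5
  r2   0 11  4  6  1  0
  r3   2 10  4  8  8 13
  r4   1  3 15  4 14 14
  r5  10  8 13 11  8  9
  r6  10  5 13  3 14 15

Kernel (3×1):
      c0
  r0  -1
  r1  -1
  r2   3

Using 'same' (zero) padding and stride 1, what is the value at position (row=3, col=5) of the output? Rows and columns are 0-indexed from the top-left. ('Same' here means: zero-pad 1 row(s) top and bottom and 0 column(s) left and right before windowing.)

29

The receptive field on the zero-padded input at this output position is [0 / 13 / 14]. Elementwise product with the kernel and sum: 0·-1 + 13·-1 + 14·3.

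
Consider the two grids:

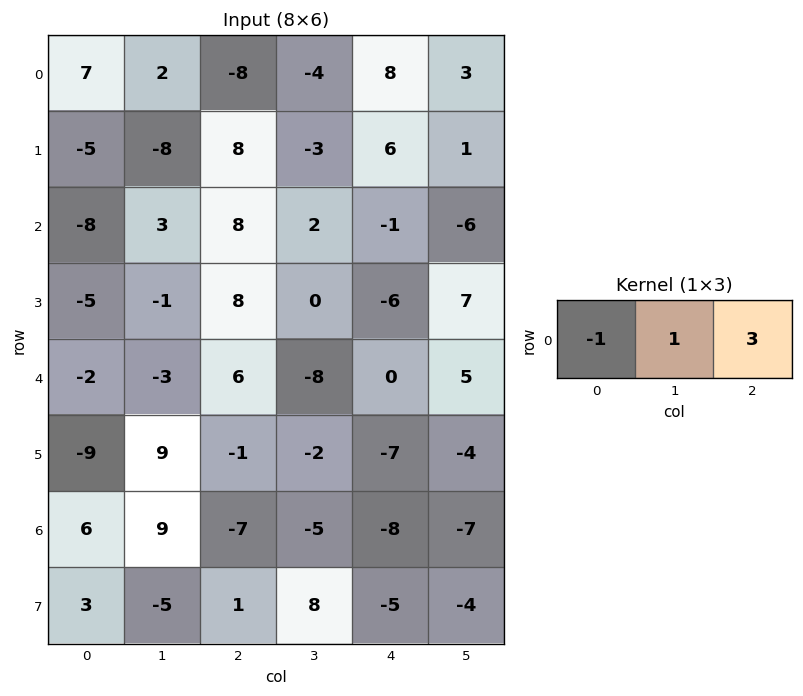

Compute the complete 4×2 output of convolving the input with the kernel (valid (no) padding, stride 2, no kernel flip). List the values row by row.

Output[0,0]: The receptive field on the input at this output position is [7 2 -8]. Elementwise product with the kernel and sum: 7·-1 + 2·1 + -8·3.

-29 28
35 -9
17 -14
-18 -22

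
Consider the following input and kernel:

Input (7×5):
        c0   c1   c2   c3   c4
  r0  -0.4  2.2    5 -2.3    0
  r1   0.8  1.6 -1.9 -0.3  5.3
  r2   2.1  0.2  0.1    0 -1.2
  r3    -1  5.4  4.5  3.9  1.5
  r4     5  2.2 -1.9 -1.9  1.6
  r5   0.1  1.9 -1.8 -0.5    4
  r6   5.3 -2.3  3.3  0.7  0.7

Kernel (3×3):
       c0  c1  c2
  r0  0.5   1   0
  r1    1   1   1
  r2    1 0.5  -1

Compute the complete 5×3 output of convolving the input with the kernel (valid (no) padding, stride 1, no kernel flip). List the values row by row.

4.6 5.75 4.6
1.6 2.95 2.6
18.15 17.15 5.5
13.05 7.1 -2.1
5.75 -2.55 1.8

Output[0,0]: The receptive field on the input at this output position is [-0.4 2.2 5 / 0.8 1.6 -1.9 / 2.1 0.2 0.1]. Elementwise product with the kernel and sum: -0.4·0.5 + 2.2·1 + 0.8·1 + 1.6·1 + -1.9·1 + 2.1·1 + 0.2·0.5 + 0.1·-1.
Output[0,1]: The receptive field on the input at this output position is [2.2 5 -2.3 / 1.6 -1.9 -0.3 / 0.2 0.1 0]. Elementwise product with the kernel and sum: 2.2·0.5 + 5·1 + 1.6·1 + -1.9·1 + -0.3·1 + 0.2·1 + 0.1·0.5 + 0·-1.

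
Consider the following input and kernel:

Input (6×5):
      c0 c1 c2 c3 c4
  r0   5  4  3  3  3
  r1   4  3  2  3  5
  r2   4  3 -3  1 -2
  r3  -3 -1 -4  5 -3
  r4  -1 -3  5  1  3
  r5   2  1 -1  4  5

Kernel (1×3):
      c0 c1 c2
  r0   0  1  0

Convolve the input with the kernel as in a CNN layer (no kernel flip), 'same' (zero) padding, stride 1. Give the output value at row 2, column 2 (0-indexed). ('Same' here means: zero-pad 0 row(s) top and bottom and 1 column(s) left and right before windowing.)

-3

The receptive field on the zero-padded input at this output position is [3 -3 1]. Elementwise product with the kernel and sum: -3·1.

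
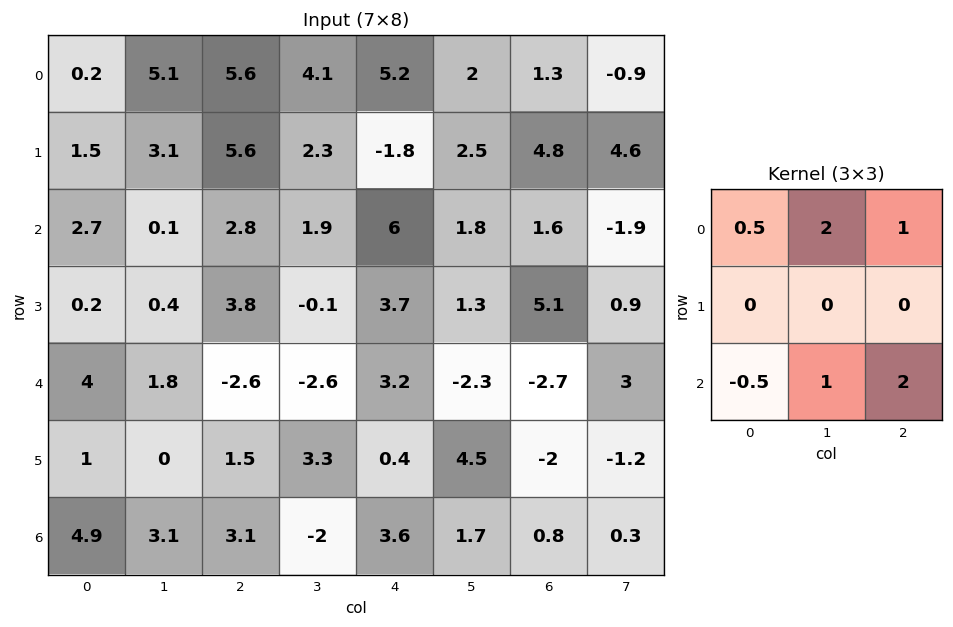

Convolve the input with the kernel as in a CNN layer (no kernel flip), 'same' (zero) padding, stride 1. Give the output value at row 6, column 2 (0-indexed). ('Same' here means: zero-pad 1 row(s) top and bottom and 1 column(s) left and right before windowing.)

The receptive field on the zero-padded input at this output position is [0 1.5 3.3 / 3.1 3.1 -2 / 0 0 0]. Elementwise product with the kernel and sum: 0·0.5 + 1.5·2 + 3.3·1 + 0·-0.5 + 0·1 + 0·2.

6.3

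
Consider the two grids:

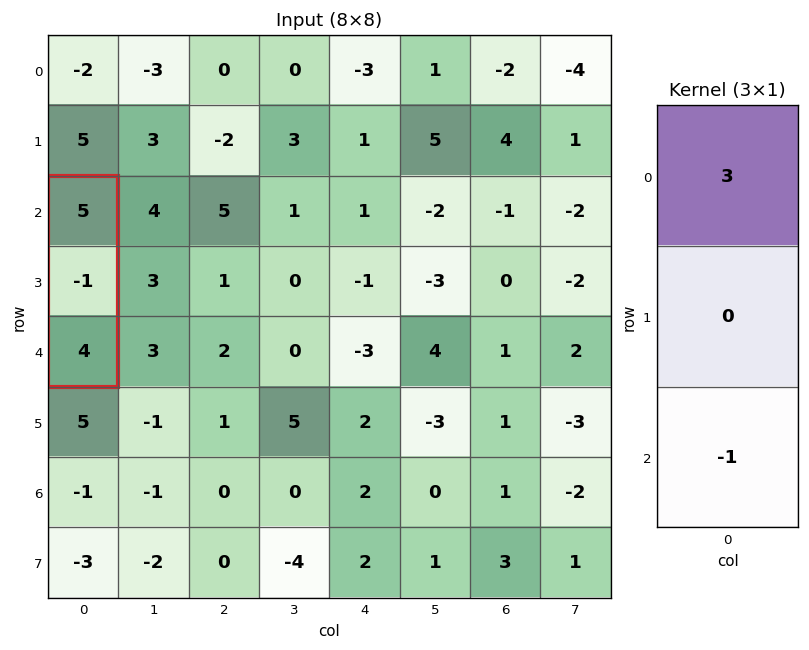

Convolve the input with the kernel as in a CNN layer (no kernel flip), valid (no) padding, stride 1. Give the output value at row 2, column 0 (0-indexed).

The receptive field on the input at this output position is [5 / -1 / 4]. Elementwise product with the kernel and sum: 5·3 + 4·-1.

11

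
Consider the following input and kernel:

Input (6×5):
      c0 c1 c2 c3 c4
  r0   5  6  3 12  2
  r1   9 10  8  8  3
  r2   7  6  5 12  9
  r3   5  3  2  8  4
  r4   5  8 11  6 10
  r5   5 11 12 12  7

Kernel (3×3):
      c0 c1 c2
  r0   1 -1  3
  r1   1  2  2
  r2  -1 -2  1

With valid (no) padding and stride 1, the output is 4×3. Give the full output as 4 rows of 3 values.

39 77 7
43 67 42
21 36 33
36 44 20

Output[0,0]: The receptive field on the input at this output position is [5 6 3 / 9 10 8 / 7 6 5]. Elementwise product with the kernel and sum: 5·1 + 6·-1 + 3·3 + 9·1 + 10·2 + 8·2 + 7·-1 + 6·-2 + 5·1.
Output[0,1]: The receptive field on the input at this output position is [6 3 12 / 10 8 8 / 6 5 12]. Elementwise product with the kernel and sum: 6·1 + 3·-1 + 12·3 + 10·1 + 8·2 + 8·2 + 6·-1 + 5·-2 + 12·1.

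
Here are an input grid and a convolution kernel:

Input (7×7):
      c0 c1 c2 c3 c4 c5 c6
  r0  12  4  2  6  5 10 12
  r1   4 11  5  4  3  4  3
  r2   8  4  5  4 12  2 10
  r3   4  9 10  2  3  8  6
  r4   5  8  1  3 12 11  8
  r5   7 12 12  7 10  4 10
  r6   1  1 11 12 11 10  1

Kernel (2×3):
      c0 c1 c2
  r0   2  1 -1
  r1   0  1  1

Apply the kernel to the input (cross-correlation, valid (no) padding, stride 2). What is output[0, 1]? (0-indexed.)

The receptive field on the input at this output position is [2 6 5 / 5 4 3]. Elementwise product with the kernel and sum: 2·2 + 6·1 + 5·-1 + 4·1 + 3·1.

12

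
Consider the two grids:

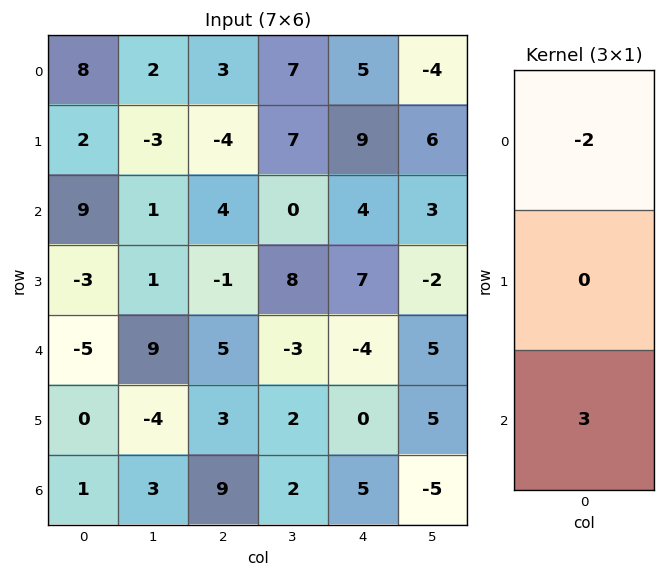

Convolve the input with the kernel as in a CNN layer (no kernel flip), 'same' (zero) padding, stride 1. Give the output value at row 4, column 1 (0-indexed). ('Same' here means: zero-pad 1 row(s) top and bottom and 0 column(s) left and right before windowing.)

-14

The receptive field on the zero-padded input at this output position is [1 / 9 / -4]. Elementwise product with the kernel and sum: 1·-2 + -4·3.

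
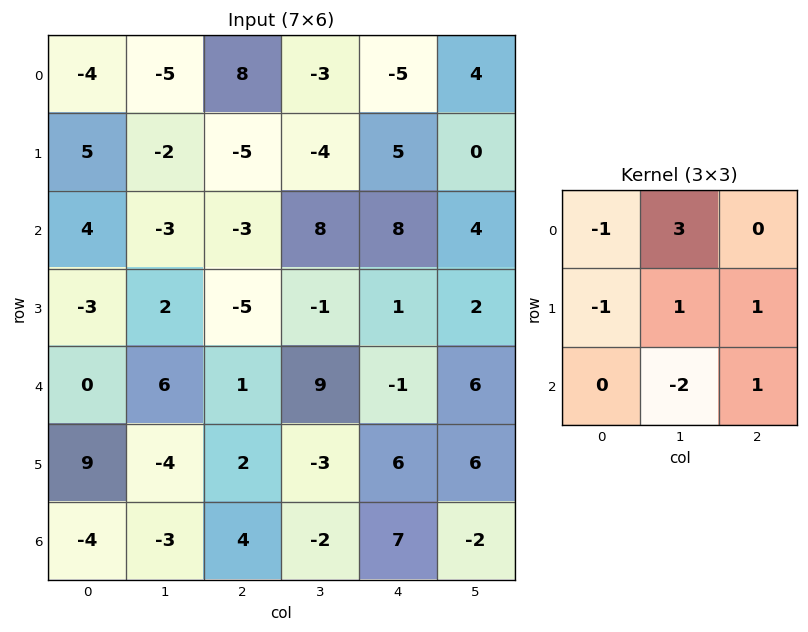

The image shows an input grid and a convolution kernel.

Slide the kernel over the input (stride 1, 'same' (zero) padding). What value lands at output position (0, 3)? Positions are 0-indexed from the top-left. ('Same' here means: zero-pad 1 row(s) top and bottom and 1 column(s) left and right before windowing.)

-3

The receptive field on the zero-padded input at this output position is [0 0 0 / 8 -3 -5 / -5 -4 5]. Elementwise product with the kernel and sum: 0·-1 + 0·3 + 8·-1 + -3·1 + -5·1 + -4·-2 + 5·1.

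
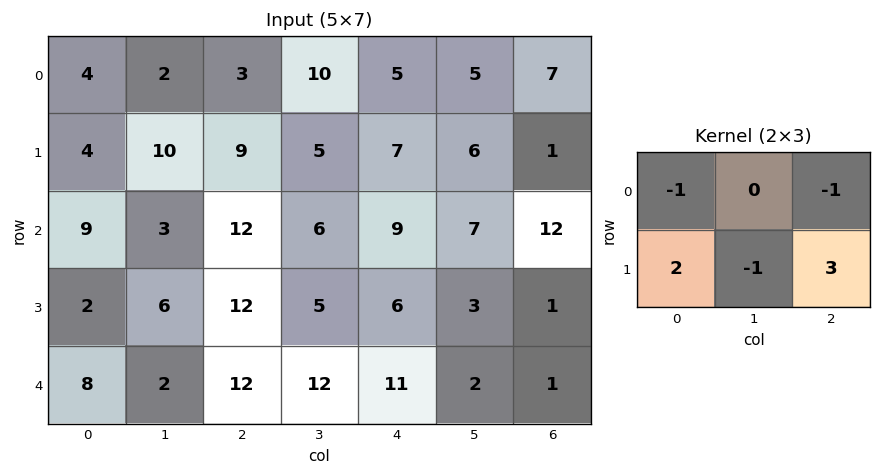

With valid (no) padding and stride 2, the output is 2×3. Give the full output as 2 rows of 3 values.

Output[0,0]: The receptive field on the input at this output position is [4 2 3 / 4 10 9]. Elementwise product with the kernel and sum: 4·-1 + 3·-1 + 4·2 + 10·-1 + 9·3.
Output[0,1]: The receptive field on the input at this output position is [3 10 5 / 9 5 7]. Elementwise product with the kernel and sum: 3·-1 + 5·-1 + 9·2 + 5·-1 + 7·3.

18 26 -1
13 16 -9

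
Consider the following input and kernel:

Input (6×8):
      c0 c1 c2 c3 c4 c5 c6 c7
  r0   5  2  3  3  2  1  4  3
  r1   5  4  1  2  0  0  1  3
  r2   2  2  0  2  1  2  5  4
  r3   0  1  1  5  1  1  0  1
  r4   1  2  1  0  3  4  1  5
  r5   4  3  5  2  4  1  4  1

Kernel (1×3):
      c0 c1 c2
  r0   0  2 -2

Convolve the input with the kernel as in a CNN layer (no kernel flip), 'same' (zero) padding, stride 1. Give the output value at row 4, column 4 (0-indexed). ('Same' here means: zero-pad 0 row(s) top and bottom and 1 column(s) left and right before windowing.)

-2

The receptive field on the zero-padded input at this output position is [0 3 4]. Elementwise product with the kernel and sum: 3·2 + 4·-2.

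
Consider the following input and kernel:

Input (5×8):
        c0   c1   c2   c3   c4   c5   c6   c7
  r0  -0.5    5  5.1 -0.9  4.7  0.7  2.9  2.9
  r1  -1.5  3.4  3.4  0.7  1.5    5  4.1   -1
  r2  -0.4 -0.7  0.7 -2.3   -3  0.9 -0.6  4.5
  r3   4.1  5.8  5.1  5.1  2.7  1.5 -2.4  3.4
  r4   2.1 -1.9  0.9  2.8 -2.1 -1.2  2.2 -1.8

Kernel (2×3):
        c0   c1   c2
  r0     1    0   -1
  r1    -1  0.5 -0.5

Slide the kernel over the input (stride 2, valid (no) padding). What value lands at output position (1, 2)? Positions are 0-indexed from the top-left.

The receptive field on the input at this output position is [-3 0.9 -0.6 / 2.7 1.5 -2.4]. Elementwise product with the kernel and sum: -3·1 + -0.6·-1 + 2.7·-1 + 1.5·0.5 + -2.4·-0.5.

-3.15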